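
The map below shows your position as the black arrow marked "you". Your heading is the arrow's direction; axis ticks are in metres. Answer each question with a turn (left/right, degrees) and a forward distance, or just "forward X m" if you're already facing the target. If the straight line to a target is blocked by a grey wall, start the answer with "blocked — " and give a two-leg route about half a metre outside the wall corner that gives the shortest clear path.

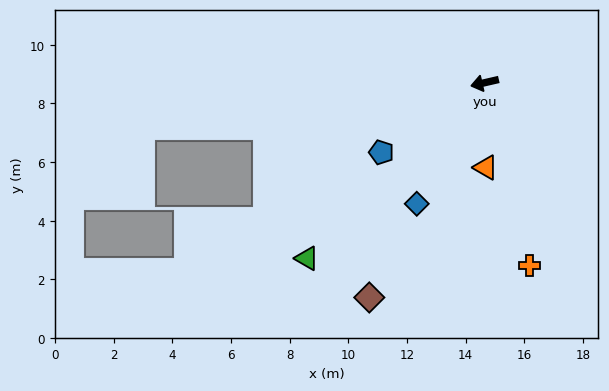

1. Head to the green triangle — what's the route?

turn left 32°, forward 8.5 m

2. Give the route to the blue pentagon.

turn left 21°, forward 4.2 m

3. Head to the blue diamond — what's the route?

turn left 48°, forward 4.7 m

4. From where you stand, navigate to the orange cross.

turn left 91°, forward 6.4 m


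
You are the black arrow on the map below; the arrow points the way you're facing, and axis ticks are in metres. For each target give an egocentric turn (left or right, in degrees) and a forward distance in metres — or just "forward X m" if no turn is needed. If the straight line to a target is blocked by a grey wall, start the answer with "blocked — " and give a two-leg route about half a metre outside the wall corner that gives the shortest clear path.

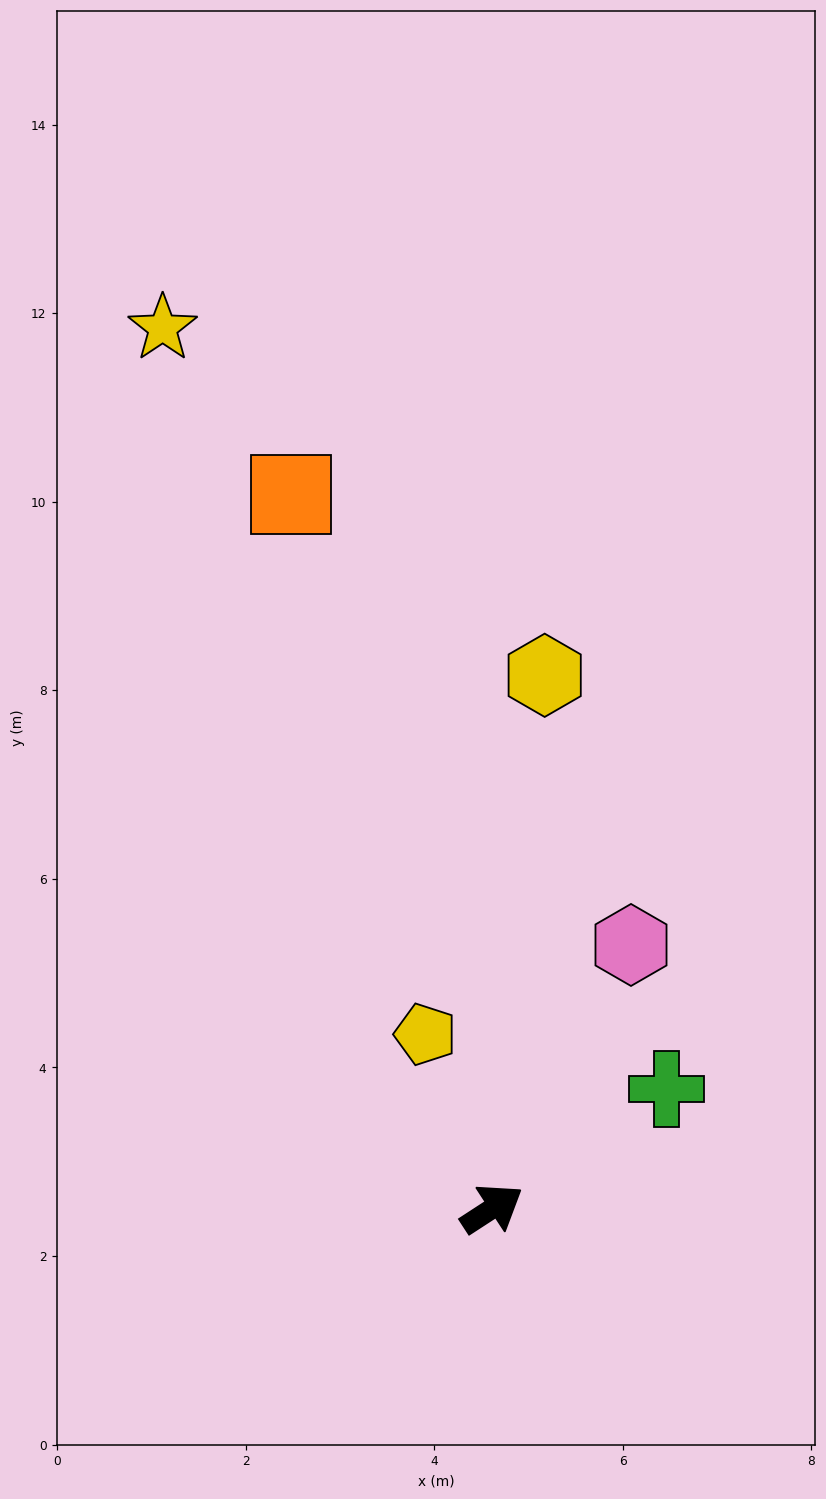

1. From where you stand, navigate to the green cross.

forward 2.2 m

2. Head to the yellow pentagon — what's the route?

turn left 78°, forward 2.0 m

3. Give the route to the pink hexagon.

turn left 29°, forward 3.2 m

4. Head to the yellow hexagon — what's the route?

turn left 51°, forward 5.7 m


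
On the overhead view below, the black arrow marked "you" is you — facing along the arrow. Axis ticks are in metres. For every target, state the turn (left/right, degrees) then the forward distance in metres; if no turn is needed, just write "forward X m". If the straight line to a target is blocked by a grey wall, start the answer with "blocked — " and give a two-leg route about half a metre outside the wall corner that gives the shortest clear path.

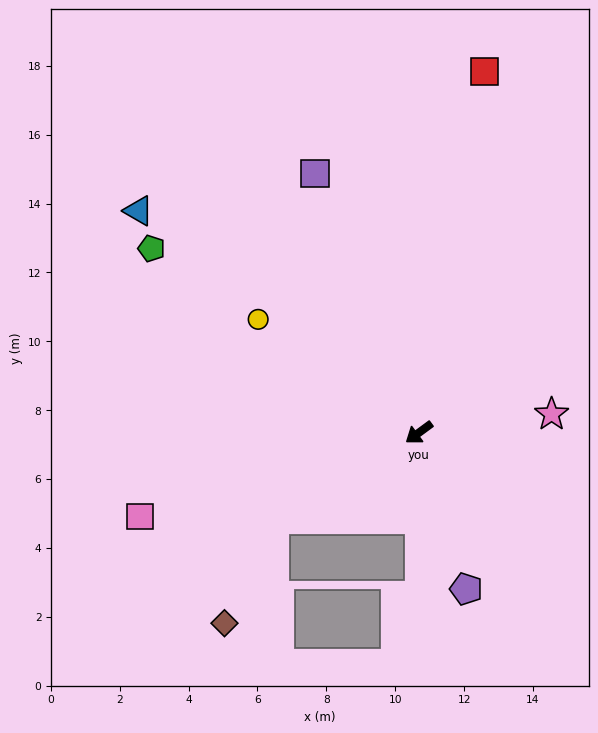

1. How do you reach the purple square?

turn right 105°, forward 8.1 m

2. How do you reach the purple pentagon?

turn left 70°, forward 4.7 m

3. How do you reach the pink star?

turn left 152°, forward 3.9 m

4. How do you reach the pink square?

turn right 20°, forward 8.5 m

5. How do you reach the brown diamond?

blocked — turn right 5°, forward 4.9 m, then turn left 33°, forward 3.3 m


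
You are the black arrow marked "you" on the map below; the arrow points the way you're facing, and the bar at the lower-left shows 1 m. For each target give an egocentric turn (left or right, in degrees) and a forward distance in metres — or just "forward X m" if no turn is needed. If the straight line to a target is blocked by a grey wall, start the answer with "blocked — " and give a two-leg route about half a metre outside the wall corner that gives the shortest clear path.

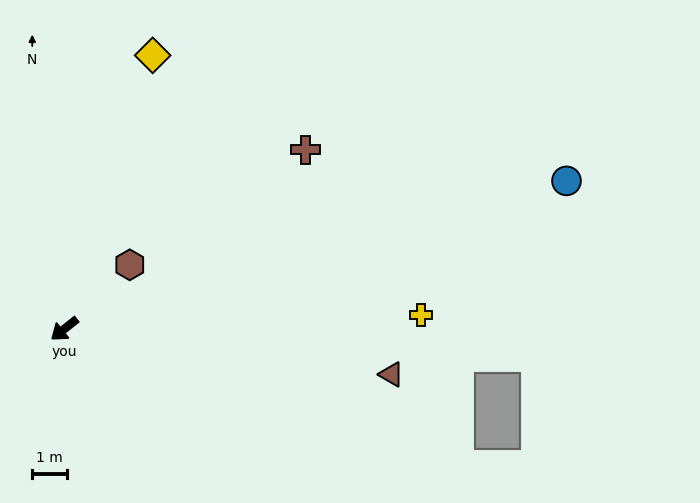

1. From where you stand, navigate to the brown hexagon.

turn right 174°, forward 2.6 m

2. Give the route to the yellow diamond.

turn right 146°, forward 8.2 m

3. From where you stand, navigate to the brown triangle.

turn left 133°, forward 9.4 m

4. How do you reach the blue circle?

turn left 158°, forward 14.9 m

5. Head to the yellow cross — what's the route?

turn left 144°, forward 10.1 m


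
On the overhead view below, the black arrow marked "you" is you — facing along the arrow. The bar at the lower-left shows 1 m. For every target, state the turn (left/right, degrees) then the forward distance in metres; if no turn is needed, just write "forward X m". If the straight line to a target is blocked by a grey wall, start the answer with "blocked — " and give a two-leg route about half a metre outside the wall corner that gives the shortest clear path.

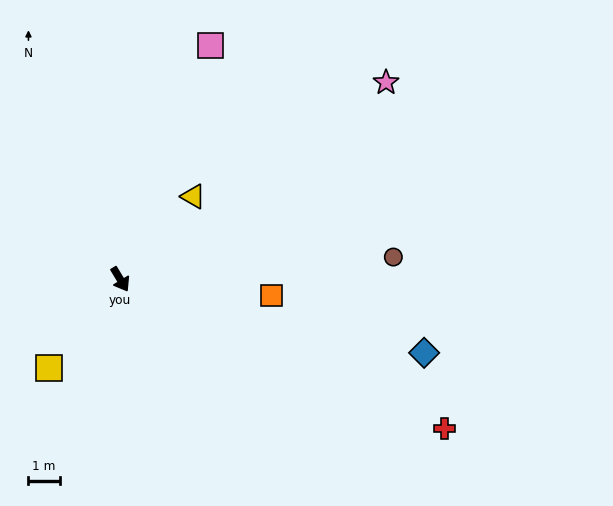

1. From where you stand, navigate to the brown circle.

turn left 64°, forward 8.8 m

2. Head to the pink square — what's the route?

turn left 128°, forward 8.0 m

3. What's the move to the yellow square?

turn right 70°, forward 3.6 m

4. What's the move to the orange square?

turn left 53°, forward 4.9 m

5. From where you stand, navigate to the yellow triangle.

turn left 108°, forward 3.5 m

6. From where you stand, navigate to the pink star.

turn left 95°, forward 10.6 m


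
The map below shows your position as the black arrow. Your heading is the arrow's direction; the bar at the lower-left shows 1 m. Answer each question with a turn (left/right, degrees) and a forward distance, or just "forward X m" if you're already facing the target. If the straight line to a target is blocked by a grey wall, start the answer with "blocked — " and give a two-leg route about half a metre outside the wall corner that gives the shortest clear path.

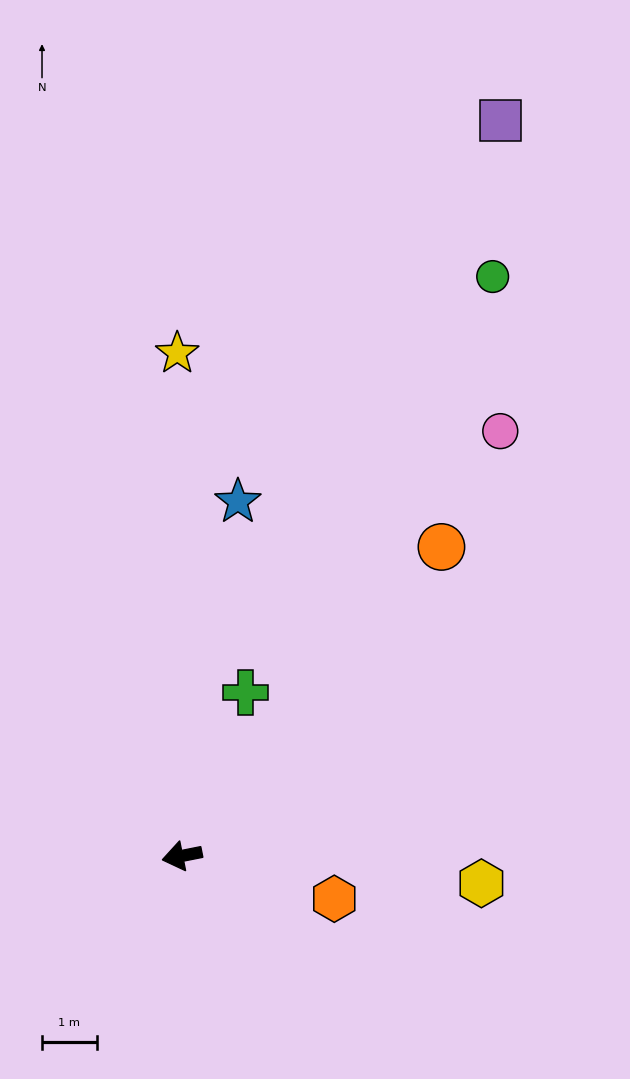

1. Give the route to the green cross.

turn right 122°, forward 3.2 m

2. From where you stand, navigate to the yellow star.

turn right 101°, forward 9.2 m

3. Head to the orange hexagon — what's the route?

turn left 153°, forward 2.9 m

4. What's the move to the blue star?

turn right 110°, forward 6.6 m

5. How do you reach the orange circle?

turn right 141°, forward 7.4 m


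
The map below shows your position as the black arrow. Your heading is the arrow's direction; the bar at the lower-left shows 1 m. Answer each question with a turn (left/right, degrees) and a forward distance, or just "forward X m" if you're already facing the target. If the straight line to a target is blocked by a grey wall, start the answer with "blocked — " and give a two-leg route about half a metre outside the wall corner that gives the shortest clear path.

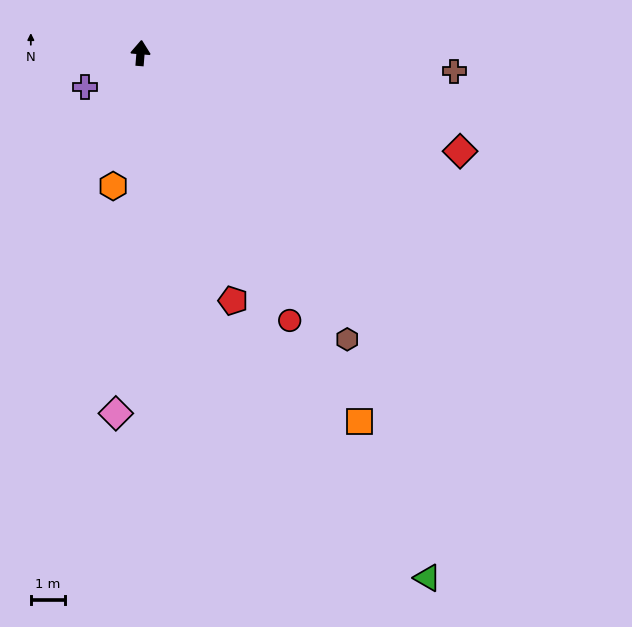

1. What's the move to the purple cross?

turn left 126°, forward 1.9 m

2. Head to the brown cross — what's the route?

turn right 89°, forward 9.3 m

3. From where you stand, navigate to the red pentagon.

turn right 155°, forward 7.8 m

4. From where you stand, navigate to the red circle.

turn right 146°, forward 9.0 m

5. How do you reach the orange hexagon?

turn left 173°, forward 4.0 m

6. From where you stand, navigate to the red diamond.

turn right 103°, forward 9.9 m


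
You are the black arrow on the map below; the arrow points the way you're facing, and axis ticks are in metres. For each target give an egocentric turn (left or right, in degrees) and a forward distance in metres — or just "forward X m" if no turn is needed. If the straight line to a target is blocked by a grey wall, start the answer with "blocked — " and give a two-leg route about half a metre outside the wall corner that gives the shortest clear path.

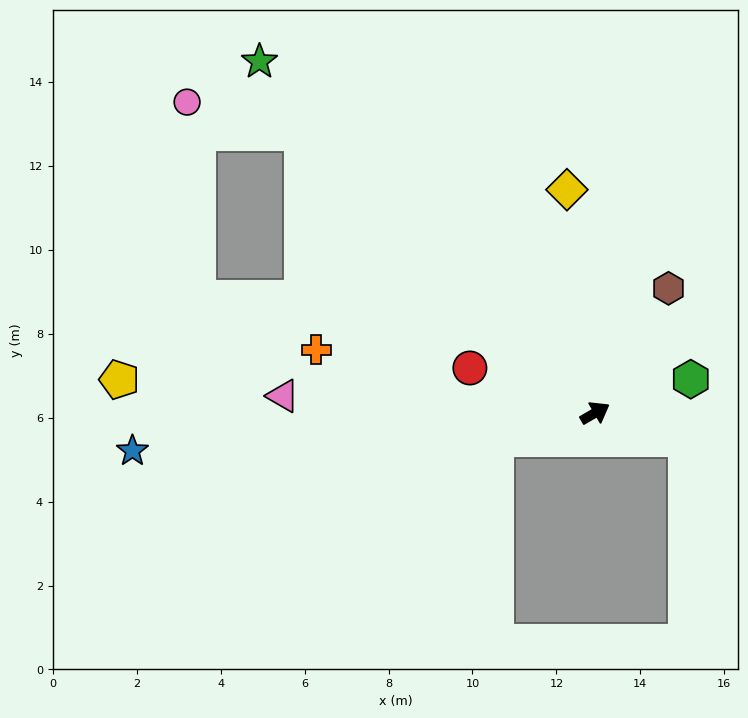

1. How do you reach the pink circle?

blocked — turn left 106°, forward 9.7 m, then turn left 29°, forward 2.8 m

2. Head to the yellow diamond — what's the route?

turn left 67°, forward 5.4 m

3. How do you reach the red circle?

turn left 130°, forward 3.2 m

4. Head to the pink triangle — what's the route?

turn left 147°, forward 7.4 m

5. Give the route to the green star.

turn left 104°, forward 11.6 m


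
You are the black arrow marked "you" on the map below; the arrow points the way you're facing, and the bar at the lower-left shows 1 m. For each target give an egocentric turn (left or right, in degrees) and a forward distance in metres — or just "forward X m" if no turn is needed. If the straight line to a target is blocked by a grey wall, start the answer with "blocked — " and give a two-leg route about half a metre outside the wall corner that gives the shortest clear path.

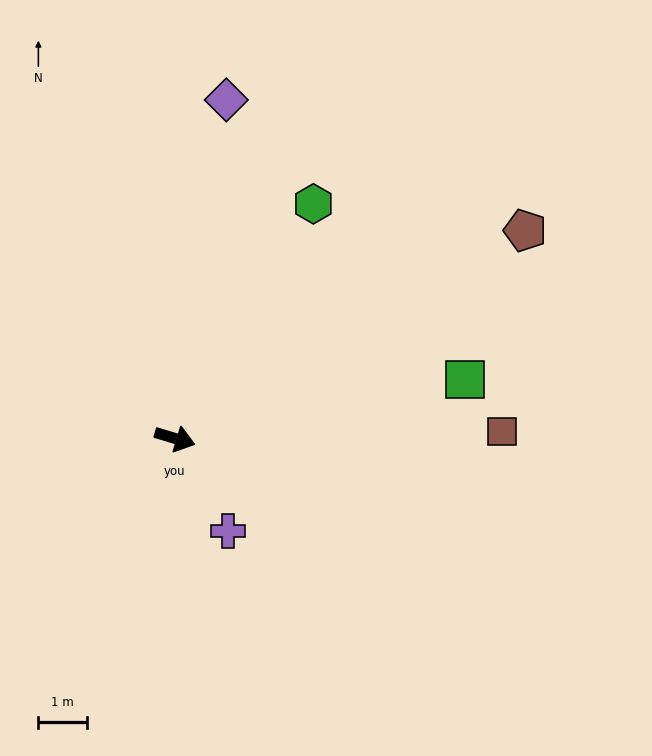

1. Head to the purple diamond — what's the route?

turn left 98°, forward 7.1 m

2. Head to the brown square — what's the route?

turn left 18°, forward 6.8 m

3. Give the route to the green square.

turn left 28°, forward 6.1 m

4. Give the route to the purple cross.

turn right 43°, forward 2.2 m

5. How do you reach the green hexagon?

turn left 76°, forward 5.6 m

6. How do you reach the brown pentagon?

turn left 48°, forward 8.4 m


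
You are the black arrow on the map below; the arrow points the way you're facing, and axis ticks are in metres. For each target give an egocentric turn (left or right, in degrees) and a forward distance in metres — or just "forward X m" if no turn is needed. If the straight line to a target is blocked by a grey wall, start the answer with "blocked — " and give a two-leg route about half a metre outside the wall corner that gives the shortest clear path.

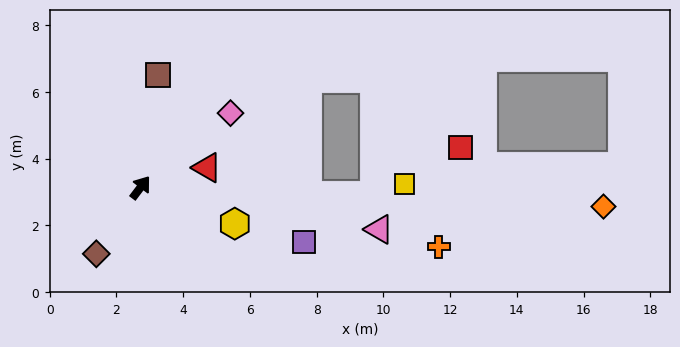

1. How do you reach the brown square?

turn left 28°, forward 3.4 m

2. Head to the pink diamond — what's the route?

turn right 13°, forward 3.5 m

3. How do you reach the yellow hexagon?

turn right 74°, forward 3.0 m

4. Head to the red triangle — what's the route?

turn right 36°, forward 2.1 m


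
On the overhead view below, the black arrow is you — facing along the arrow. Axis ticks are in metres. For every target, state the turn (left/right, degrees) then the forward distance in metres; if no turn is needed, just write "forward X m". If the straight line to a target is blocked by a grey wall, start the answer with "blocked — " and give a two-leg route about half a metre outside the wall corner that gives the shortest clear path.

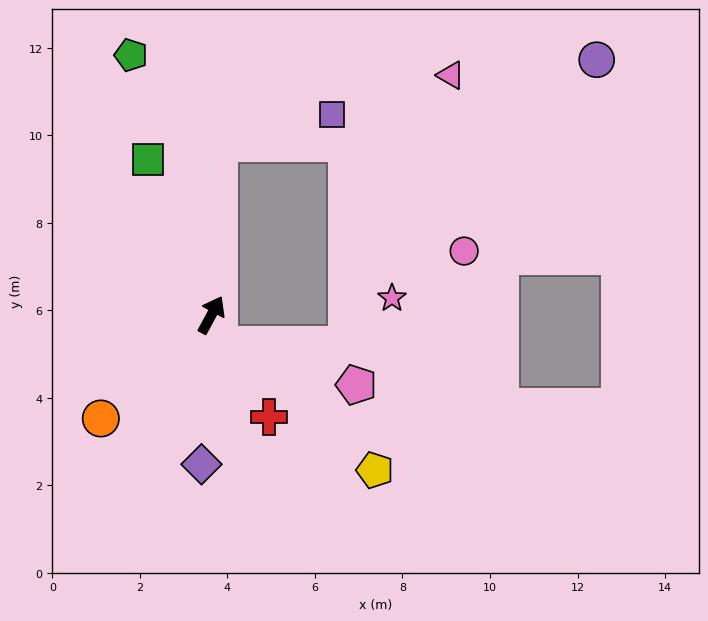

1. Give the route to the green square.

turn left 51°, forward 3.8 m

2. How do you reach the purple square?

blocked — turn left 26°, forward 3.9 m, then turn right 73°, forward 2.7 m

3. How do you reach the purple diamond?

turn right 155°, forward 3.4 m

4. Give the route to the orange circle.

turn left 162°, forward 3.5 m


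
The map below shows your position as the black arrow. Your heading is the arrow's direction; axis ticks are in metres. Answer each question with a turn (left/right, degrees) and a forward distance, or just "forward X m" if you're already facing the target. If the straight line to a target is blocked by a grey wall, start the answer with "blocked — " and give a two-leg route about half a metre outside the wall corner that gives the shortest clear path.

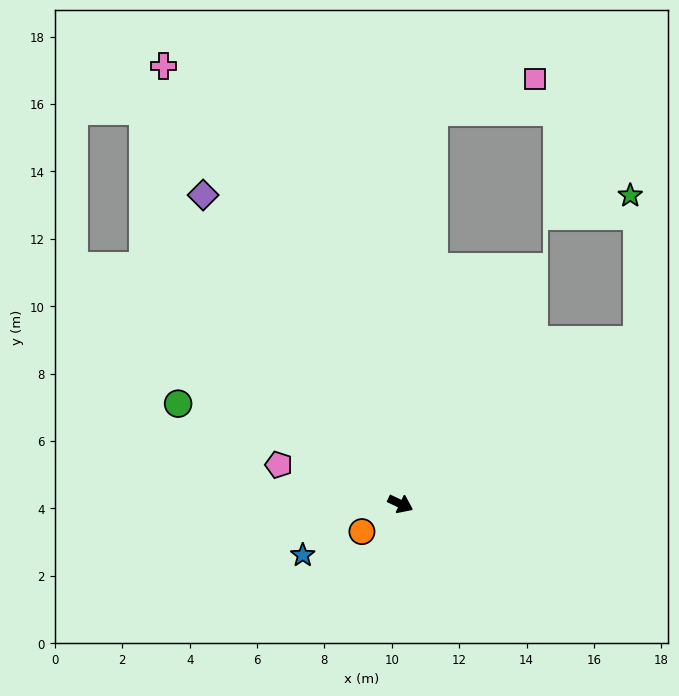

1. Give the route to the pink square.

blocked — turn left 110°, forward 11.7 m, then turn right 67°, forward 3.2 m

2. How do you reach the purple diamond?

turn left 148°, forward 10.9 m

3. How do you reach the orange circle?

turn right 119°, forward 1.4 m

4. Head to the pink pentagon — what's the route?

turn right 173°, forward 3.8 m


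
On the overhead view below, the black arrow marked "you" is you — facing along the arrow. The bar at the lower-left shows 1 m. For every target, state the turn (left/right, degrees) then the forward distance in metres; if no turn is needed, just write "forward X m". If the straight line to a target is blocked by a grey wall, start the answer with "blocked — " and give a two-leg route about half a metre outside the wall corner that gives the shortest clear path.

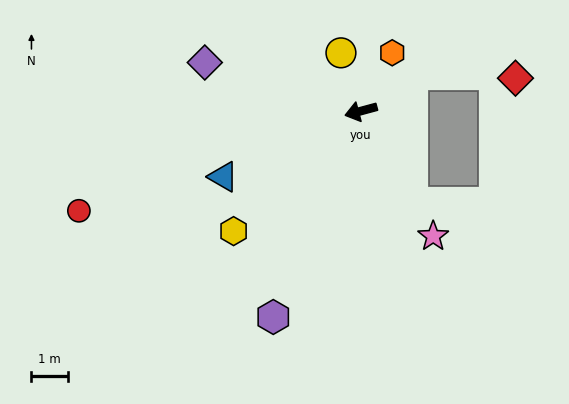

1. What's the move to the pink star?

turn left 105°, forward 3.9 m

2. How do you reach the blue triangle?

turn left 10°, forward 4.2 m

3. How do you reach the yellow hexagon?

turn left 28°, forward 4.8 m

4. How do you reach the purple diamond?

turn right 32°, forward 4.5 m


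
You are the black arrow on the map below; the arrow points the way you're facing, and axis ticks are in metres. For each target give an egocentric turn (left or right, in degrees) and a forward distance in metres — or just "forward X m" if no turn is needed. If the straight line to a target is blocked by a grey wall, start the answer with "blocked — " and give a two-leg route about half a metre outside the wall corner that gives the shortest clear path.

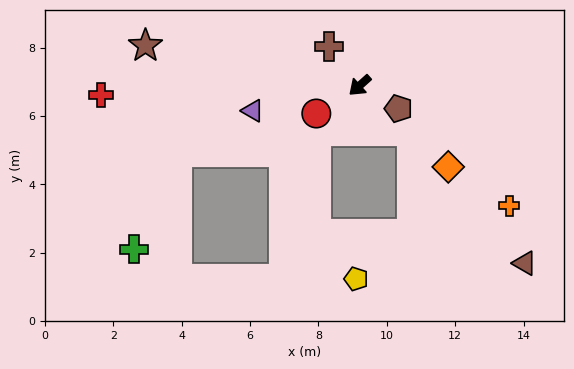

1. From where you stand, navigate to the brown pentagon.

turn left 107°, forward 1.3 m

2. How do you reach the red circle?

turn right 9°, forward 1.5 m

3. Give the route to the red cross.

turn right 40°, forward 7.6 m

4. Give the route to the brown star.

turn right 53°, forward 6.4 m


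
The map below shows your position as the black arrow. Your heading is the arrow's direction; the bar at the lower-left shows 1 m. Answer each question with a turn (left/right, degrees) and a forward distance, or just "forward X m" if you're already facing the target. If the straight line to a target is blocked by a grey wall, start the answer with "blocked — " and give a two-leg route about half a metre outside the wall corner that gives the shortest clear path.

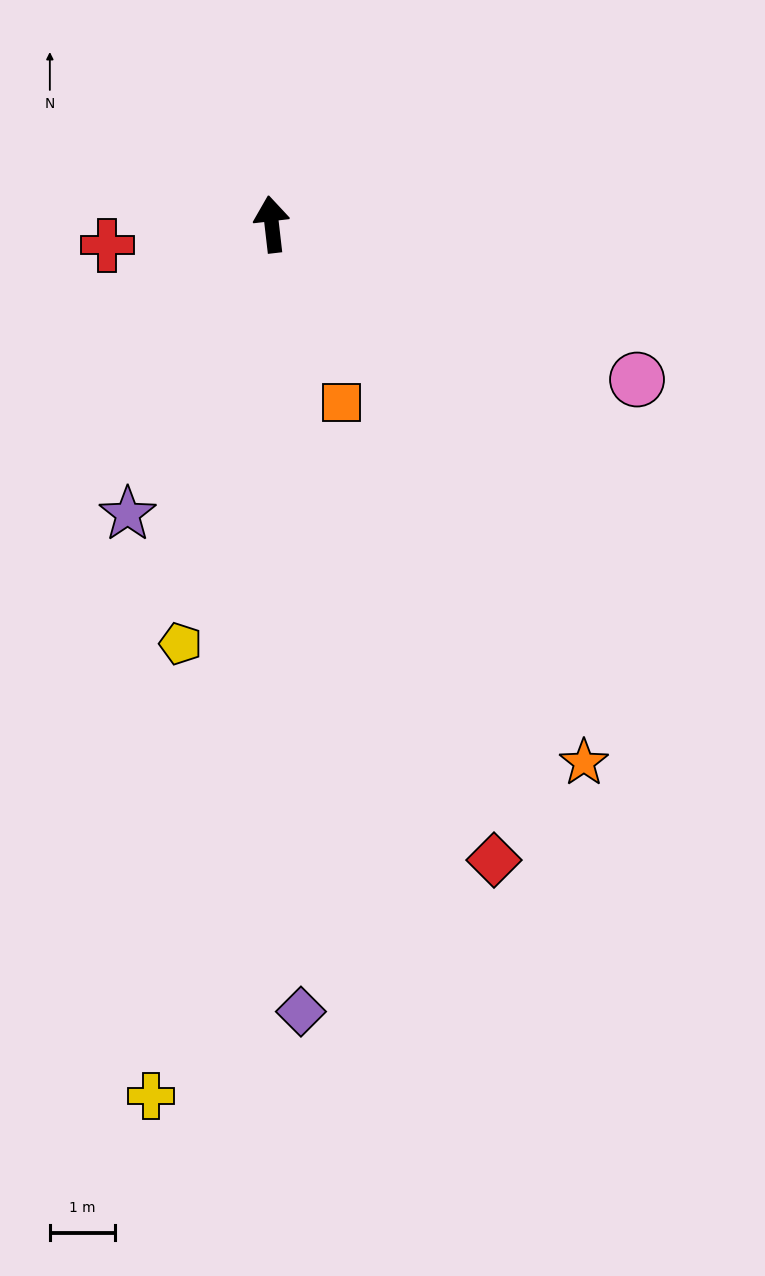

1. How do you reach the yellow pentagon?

turn left 161°, forward 6.6 m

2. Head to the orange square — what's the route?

turn right 165°, forward 3.0 m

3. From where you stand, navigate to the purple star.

turn left 147°, forward 5.0 m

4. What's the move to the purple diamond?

turn left 176°, forward 12.2 m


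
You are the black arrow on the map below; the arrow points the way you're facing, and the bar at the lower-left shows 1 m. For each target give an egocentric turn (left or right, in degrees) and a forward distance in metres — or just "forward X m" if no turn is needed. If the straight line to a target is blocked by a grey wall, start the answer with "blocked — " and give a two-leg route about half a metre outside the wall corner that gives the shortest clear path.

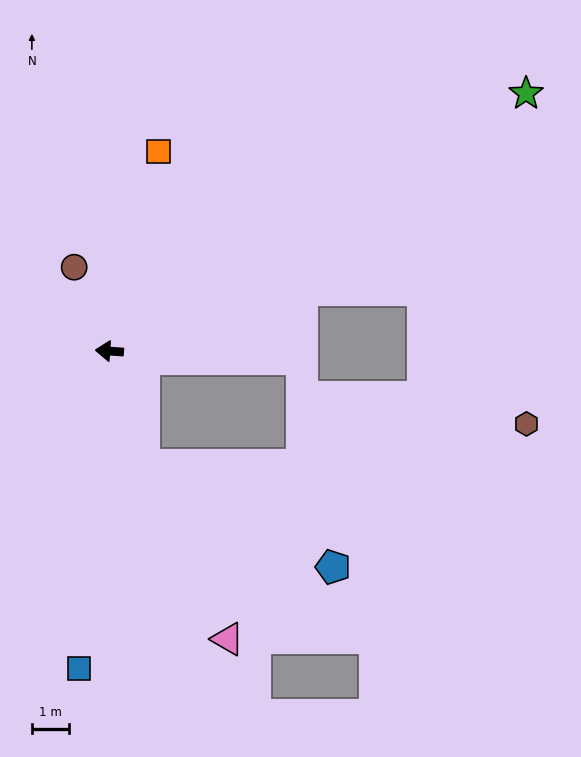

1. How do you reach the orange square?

turn right 100°, forward 5.5 m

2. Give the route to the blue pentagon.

blocked — turn left 111°, forward 3.2 m, then turn left 44°, forward 5.8 m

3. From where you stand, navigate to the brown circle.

turn right 63°, forward 2.4 m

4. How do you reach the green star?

turn right 144°, forward 13.2 m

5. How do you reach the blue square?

turn left 89°, forward 8.6 m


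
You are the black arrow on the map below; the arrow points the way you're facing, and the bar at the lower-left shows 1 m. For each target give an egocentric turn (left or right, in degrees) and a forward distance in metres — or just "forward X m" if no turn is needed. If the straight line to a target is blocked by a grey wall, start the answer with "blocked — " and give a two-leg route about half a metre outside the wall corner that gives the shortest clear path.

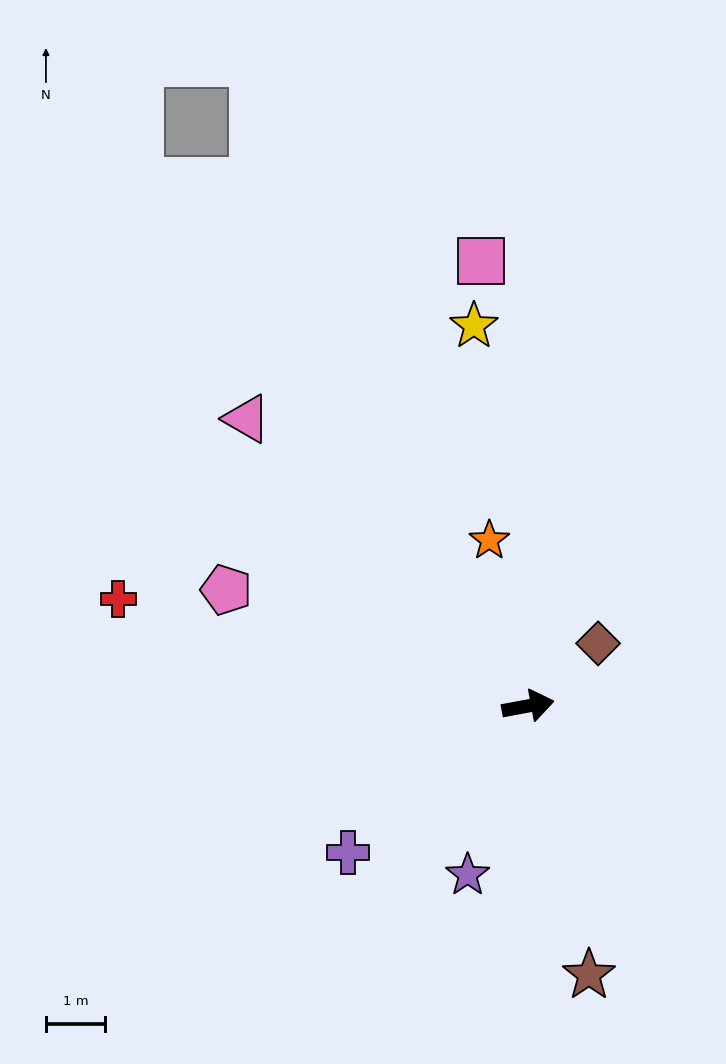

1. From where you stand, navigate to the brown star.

turn right 88°, forward 4.7 m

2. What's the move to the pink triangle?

turn left 124°, forward 6.8 m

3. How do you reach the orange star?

turn left 93°, forward 2.9 m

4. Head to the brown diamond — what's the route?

turn left 31°, forward 1.6 m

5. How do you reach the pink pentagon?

turn left 148°, forward 5.5 m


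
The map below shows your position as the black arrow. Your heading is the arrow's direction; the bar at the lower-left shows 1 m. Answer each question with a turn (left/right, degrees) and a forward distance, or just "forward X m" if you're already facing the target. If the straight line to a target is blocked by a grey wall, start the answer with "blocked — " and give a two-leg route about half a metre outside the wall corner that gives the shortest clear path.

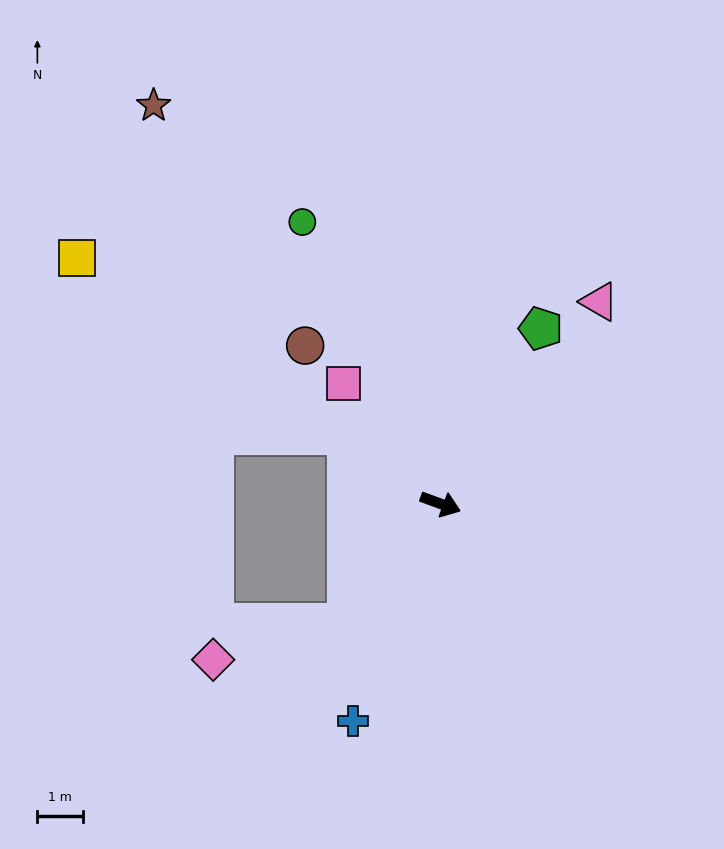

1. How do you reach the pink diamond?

blocked — turn right 108°, forward 3.3 m, then turn right 36°, forward 3.0 m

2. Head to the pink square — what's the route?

turn left 149°, forward 3.4 m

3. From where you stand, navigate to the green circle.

turn left 136°, forward 6.8 m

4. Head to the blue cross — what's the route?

turn right 92°, forward 5.1 m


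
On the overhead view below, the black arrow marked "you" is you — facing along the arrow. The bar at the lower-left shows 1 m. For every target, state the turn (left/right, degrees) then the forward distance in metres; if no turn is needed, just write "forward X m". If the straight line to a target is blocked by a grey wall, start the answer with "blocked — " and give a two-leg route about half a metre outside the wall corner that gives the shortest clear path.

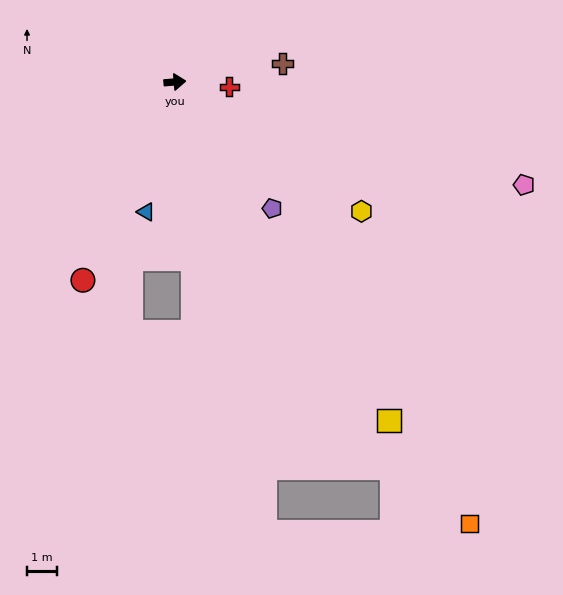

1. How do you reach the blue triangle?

turn right 107°, forward 4.4 m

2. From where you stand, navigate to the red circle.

turn right 120°, forward 7.3 m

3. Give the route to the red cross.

turn right 10°, forward 1.8 m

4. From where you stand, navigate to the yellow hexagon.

turn right 39°, forward 7.5 m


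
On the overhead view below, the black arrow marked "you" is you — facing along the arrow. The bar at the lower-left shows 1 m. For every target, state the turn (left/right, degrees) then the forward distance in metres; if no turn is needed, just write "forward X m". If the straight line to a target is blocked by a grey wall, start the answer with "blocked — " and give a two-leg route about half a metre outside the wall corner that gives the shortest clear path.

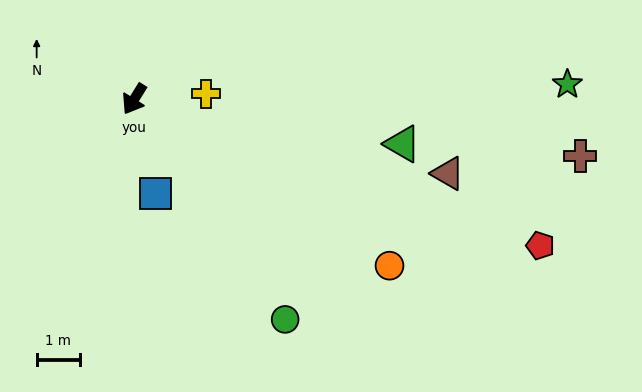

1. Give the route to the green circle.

turn left 66°, forward 6.2 m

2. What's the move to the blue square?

turn left 44°, forward 2.3 m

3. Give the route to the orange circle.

turn left 89°, forward 7.1 m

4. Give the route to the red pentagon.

turn left 102°, forward 10.0 m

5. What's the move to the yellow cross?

turn left 126°, forward 1.7 m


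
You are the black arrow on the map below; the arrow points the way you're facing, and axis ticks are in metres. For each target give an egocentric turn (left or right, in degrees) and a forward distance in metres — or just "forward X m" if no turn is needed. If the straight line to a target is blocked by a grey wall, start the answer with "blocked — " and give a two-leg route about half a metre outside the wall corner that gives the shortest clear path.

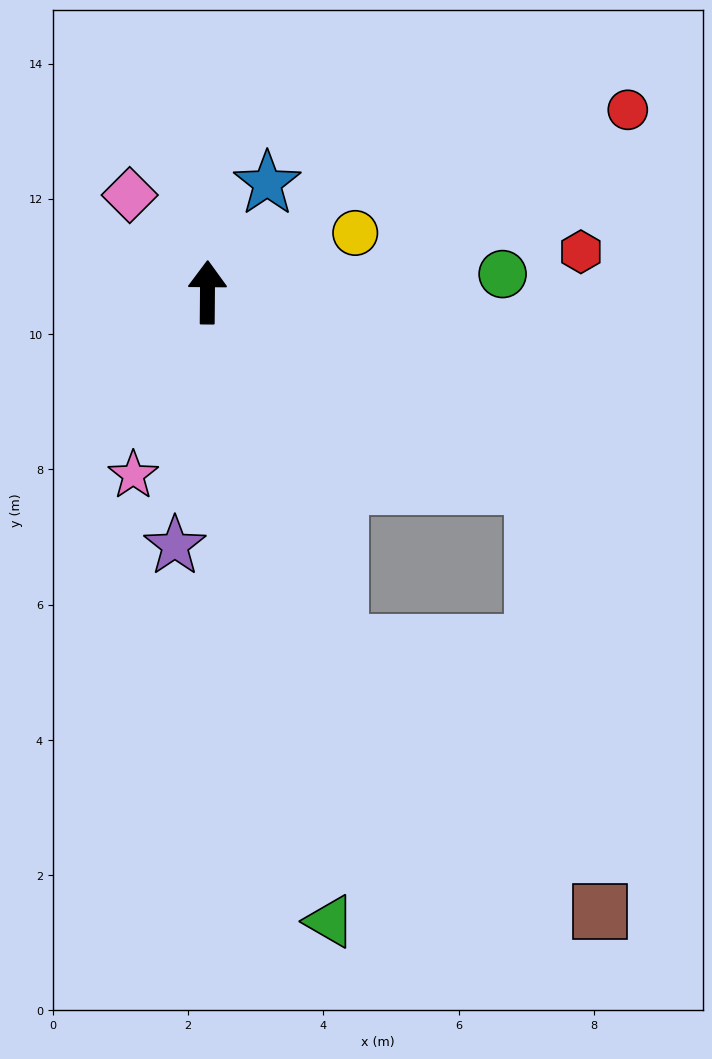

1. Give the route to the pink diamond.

turn left 39°, forward 1.8 m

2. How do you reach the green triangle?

turn right 169°, forward 9.5 m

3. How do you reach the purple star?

turn left 173°, forward 3.8 m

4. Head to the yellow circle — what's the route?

turn right 68°, forward 2.4 m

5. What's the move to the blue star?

turn right 28°, forward 1.8 m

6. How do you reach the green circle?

turn right 86°, forward 4.4 m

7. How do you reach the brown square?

blocked — turn right 159°, forward 5.5 m, then turn left 24°, forward 5.5 m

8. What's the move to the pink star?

turn left 158°, forward 2.9 m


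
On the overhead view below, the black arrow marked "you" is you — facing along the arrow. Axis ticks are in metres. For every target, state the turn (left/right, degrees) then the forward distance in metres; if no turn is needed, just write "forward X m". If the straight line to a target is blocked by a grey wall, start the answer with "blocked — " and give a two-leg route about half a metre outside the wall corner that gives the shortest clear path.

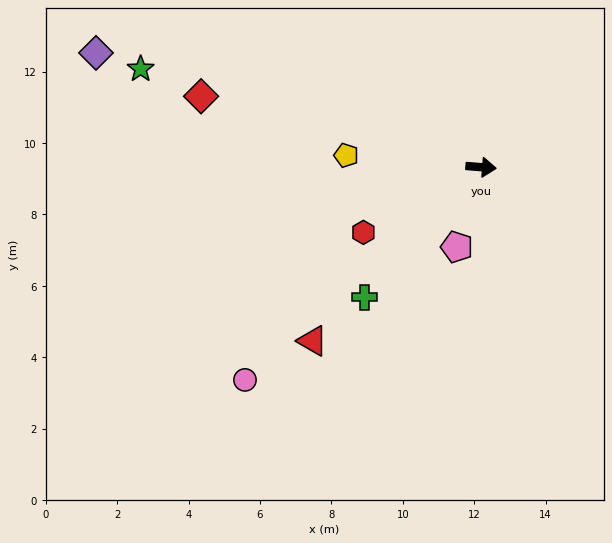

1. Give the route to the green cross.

turn right 127°, forward 4.9 m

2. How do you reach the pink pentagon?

turn right 102°, forward 2.3 m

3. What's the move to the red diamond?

turn left 170°, forward 8.1 m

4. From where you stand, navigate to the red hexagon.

turn right 146°, forward 3.8 m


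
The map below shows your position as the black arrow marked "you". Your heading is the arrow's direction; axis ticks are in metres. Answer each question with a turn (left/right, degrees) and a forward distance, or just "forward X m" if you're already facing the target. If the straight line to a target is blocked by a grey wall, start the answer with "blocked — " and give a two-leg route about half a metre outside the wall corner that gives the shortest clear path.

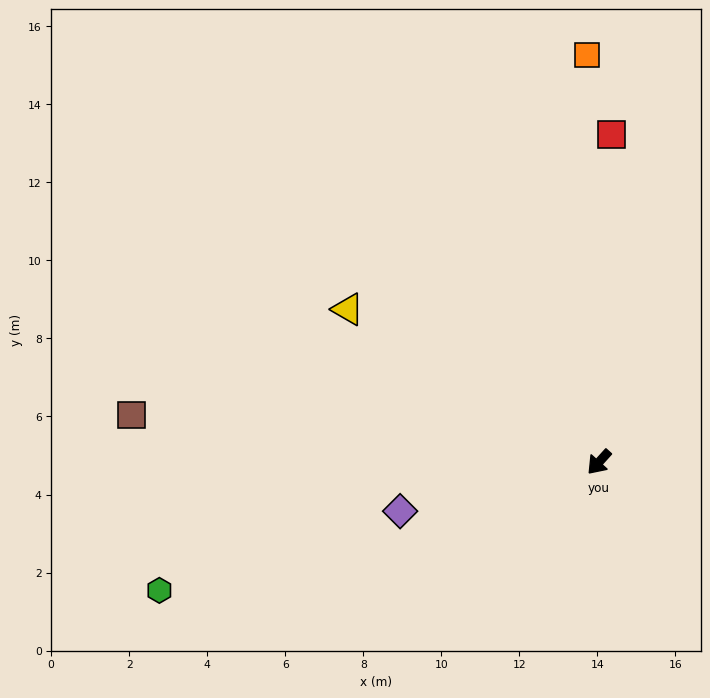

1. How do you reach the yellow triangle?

turn right 79°, forward 7.5 m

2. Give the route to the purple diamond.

turn right 34°, forward 5.2 m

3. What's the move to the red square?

turn right 140°, forward 8.4 m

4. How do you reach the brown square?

turn right 54°, forward 12.0 m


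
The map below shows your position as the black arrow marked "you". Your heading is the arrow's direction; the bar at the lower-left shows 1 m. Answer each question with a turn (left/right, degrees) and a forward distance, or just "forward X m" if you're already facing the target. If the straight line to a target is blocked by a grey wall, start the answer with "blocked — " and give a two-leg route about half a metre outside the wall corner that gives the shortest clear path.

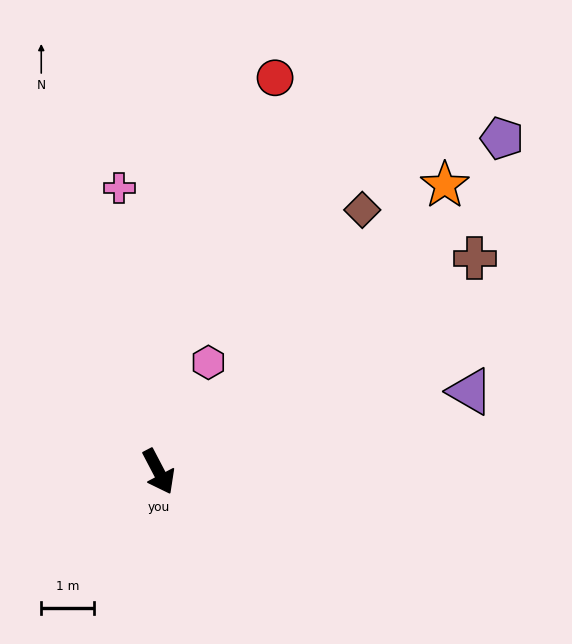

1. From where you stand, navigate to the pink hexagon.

turn left 128°, forward 2.3 m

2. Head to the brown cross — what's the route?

turn left 96°, forward 7.3 m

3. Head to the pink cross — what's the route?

turn left 160°, forward 5.4 m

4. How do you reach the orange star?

turn left 107°, forward 7.7 m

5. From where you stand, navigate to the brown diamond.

turn left 114°, forward 6.3 m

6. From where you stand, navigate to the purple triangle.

turn left 77°, forward 6.1 m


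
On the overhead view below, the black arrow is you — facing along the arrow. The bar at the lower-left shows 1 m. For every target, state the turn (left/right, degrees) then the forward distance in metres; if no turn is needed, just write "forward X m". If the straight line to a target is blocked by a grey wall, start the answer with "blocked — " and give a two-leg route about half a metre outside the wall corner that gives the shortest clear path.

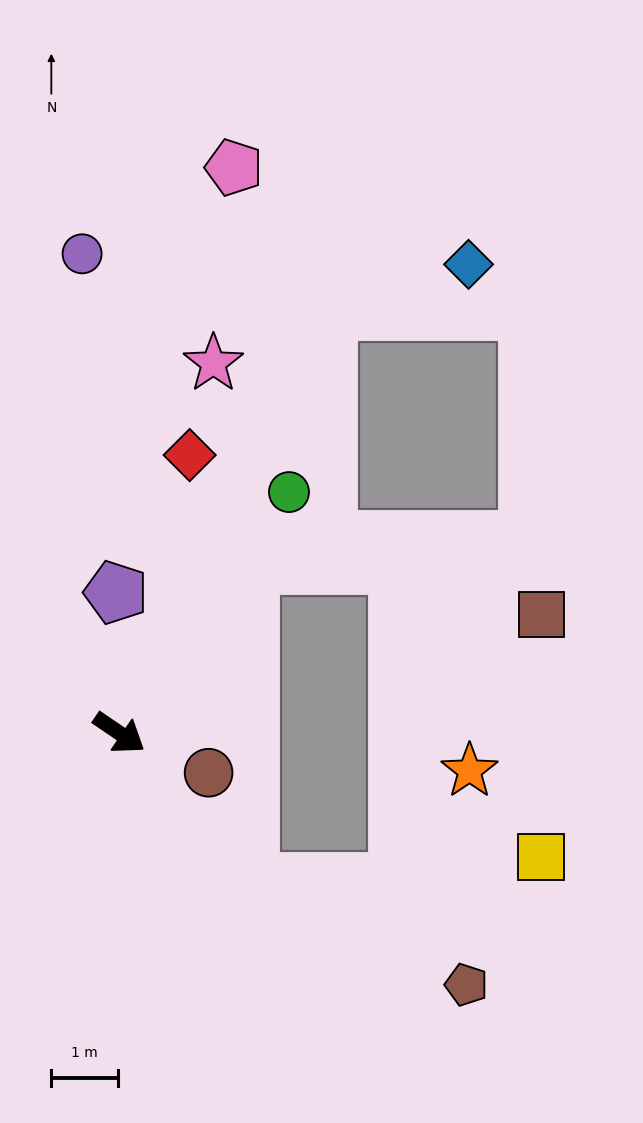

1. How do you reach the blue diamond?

blocked — turn left 98°, forward 7.0 m, then turn right 45°, forward 2.2 m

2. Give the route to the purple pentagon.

turn left 126°, forward 2.1 m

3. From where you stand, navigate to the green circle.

turn left 89°, forward 4.4 m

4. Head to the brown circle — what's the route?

turn left 10°, forward 1.5 m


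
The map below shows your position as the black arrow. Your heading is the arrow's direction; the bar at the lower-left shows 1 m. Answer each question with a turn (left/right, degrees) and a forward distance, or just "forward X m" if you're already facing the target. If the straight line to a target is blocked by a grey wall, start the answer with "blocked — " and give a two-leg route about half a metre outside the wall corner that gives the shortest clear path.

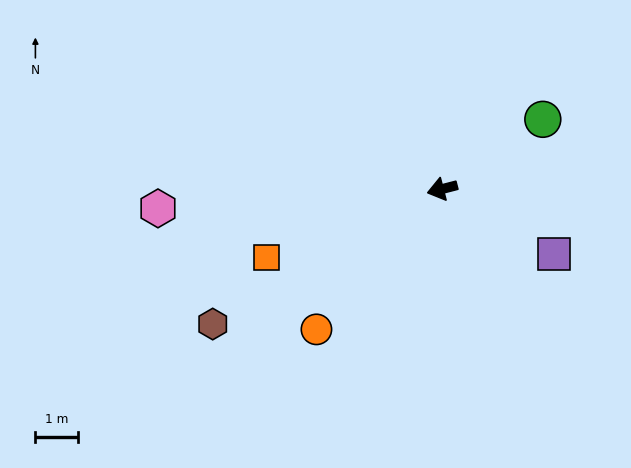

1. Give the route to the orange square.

turn left 7°, forward 4.4 m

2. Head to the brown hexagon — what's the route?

turn left 16°, forward 6.2 m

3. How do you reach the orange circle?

turn left 34°, forward 4.4 m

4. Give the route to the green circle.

turn right 160°, forward 2.9 m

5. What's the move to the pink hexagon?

turn right 11°, forward 6.7 m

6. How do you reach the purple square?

turn left 135°, forward 3.0 m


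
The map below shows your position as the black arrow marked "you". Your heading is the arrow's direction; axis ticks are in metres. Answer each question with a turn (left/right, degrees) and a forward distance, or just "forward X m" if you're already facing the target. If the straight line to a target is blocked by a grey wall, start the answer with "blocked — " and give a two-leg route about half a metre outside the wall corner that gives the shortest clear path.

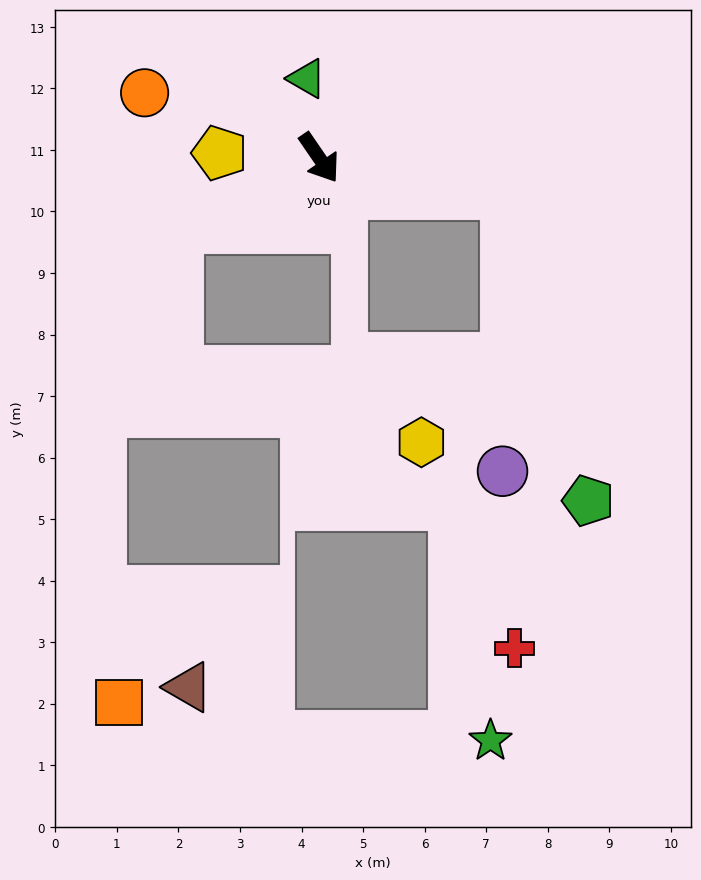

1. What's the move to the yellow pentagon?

turn right 127°, forward 1.6 m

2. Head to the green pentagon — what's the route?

blocked — turn left 45°, forward 3.1 m, then turn right 65°, forward 5.2 m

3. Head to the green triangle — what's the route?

turn left 154°, forward 1.3 m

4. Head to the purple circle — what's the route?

blocked — turn left 45°, forward 3.1 m, then turn right 80°, forward 4.5 m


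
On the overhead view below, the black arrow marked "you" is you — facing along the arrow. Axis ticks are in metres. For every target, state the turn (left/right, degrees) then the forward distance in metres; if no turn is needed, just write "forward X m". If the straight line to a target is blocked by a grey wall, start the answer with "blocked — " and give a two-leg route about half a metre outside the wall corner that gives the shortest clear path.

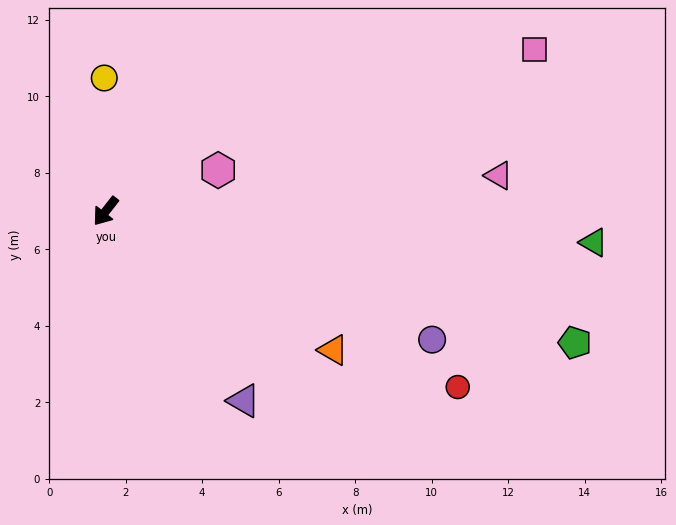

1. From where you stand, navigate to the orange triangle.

turn left 97°, forward 7.0 m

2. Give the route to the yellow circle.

turn right 141°, forward 3.5 m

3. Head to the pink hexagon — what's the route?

turn left 148°, forward 3.1 m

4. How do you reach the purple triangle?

turn left 74°, forward 6.1 m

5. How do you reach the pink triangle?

turn left 133°, forward 10.3 m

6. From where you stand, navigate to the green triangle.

turn left 124°, forward 12.8 m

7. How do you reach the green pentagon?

turn left 112°, forward 12.7 m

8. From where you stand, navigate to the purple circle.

turn left 107°, forward 9.2 m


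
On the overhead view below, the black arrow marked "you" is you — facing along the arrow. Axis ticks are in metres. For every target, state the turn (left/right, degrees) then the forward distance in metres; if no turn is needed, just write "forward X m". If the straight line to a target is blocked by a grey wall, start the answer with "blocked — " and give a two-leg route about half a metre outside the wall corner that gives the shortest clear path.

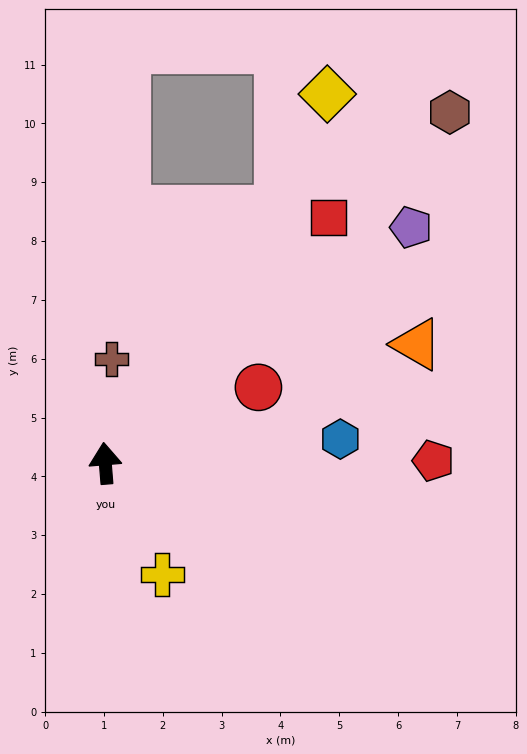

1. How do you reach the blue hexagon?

turn right 89°, forward 4.0 m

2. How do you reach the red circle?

turn right 68°, forward 2.9 m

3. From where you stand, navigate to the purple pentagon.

turn right 57°, forward 6.6 m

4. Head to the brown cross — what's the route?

turn right 8°, forward 1.8 m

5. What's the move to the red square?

turn right 47°, forward 5.6 m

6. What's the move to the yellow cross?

turn right 158°, forward 2.1 m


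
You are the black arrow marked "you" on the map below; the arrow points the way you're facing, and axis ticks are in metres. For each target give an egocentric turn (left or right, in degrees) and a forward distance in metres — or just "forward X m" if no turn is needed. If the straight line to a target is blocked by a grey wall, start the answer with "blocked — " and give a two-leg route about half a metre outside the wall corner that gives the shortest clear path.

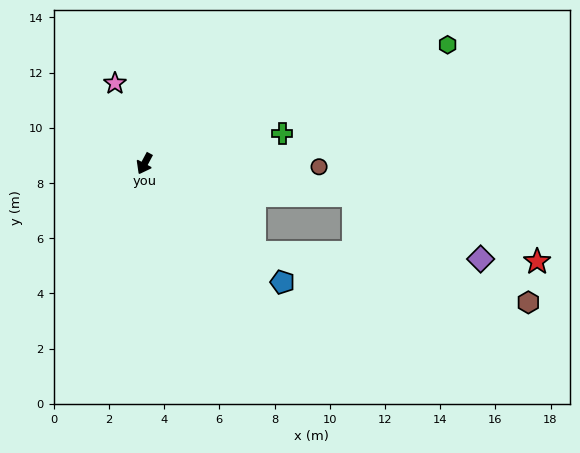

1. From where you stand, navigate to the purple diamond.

blocked — turn left 109°, forward 7.7 m, then turn right 17°, forward 5.1 m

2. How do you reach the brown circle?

turn left 117°, forward 6.3 m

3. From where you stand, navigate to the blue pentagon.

turn left 78°, forward 6.6 m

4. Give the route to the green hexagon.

turn left 140°, forward 11.8 m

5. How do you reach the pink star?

turn right 132°, forward 3.1 m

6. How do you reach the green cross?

turn left 131°, forward 5.1 m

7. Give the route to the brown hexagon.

blocked — turn left 79°, forward 5.1 m, then turn left 29°, forward 10.1 m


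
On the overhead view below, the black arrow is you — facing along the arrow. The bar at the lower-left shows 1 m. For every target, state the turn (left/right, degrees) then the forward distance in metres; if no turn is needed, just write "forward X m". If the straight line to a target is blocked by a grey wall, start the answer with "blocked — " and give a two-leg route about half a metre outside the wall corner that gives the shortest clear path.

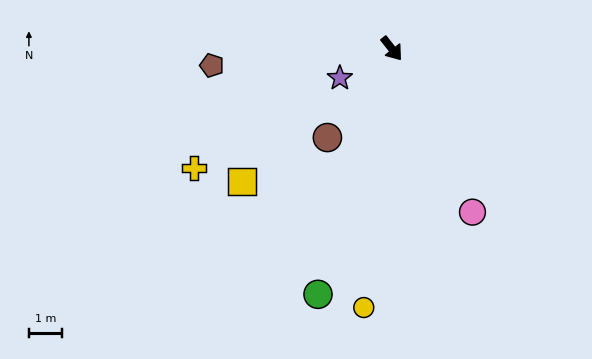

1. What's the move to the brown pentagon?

turn right 123°, forward 5.4 m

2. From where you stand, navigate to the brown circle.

turn right 74°, forward 3.3 m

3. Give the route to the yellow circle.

turn right 44°, forward 7.8 m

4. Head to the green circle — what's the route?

turn right 55°, forward 7.7 m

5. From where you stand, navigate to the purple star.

turn right 99°, forward 1.8 m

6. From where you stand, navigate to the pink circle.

turn right 12°, forward 5.5 m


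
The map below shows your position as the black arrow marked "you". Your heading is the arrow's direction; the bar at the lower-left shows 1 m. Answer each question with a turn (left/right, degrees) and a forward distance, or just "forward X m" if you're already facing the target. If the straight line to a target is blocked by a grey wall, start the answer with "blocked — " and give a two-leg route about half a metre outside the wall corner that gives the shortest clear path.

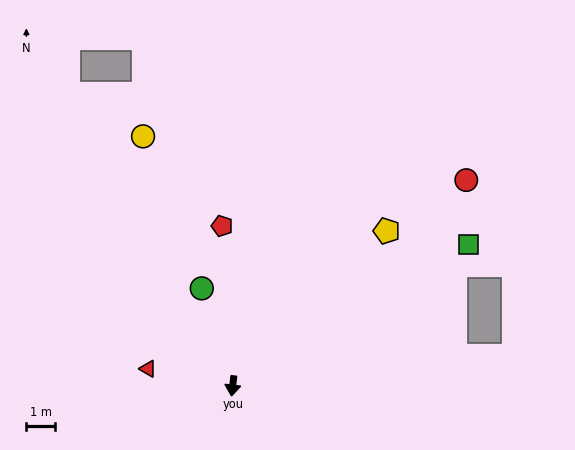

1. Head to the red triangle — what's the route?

turn right 95°, forward 3.0 m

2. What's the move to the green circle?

turn right 156°, forward 3.6 m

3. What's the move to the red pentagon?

turn right 170°, forward 5.6 m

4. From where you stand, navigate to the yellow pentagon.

turn left 142°, forward 7.7 m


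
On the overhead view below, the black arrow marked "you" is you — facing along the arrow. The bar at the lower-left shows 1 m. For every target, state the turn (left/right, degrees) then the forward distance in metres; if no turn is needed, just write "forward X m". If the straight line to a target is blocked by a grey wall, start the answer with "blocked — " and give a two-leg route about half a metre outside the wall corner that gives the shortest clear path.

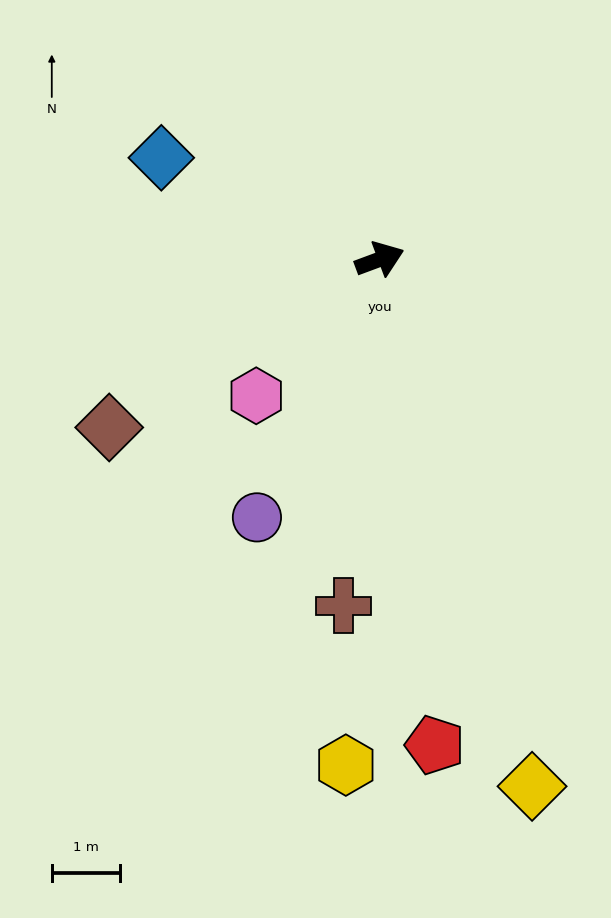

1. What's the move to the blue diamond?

turn left 135°, forward 3.5 m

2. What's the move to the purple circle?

turn right 136°, forward 4.2 m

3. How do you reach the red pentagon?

turn right 104°, forward 7.1 m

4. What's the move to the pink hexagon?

turn right 153°, forward 2.7 m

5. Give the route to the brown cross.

turn right 116°, forward 5.1 m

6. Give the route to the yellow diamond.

turn right 94°, forward 8.0 m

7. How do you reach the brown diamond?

turn right 169°, forward 4.7 m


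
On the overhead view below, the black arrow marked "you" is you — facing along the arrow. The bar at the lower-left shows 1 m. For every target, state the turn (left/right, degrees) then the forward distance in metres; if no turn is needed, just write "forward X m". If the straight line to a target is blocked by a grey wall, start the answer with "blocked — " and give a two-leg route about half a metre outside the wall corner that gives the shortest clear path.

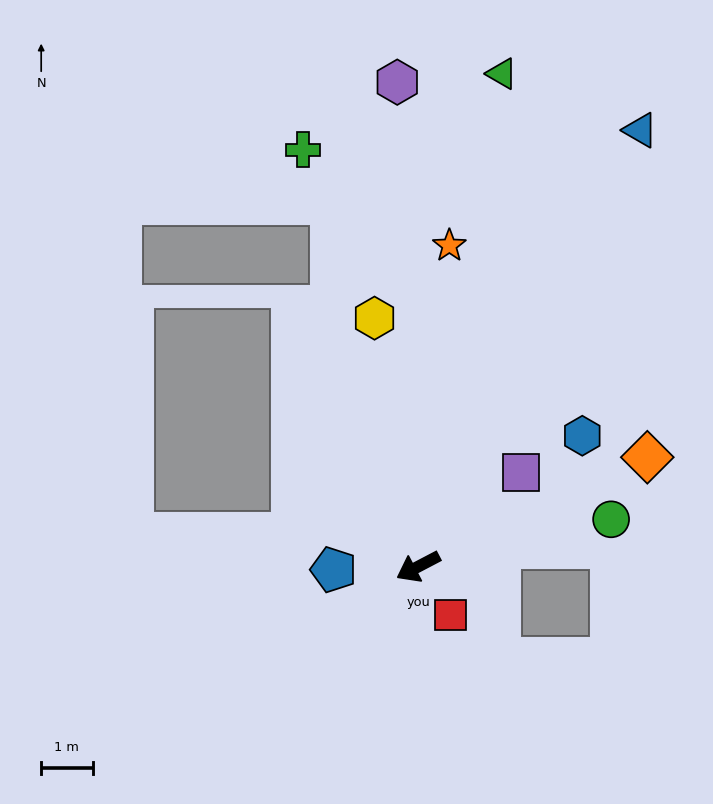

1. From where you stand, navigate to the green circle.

turn left 166°, forward 3.9 m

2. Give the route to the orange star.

turn right 123°, forward 6.3 m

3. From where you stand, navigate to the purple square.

turn right 165°, forward 2.7 m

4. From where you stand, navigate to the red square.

turn left 96°, forward 1.1 m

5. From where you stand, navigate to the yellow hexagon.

turn right 108°, forward 4.9 m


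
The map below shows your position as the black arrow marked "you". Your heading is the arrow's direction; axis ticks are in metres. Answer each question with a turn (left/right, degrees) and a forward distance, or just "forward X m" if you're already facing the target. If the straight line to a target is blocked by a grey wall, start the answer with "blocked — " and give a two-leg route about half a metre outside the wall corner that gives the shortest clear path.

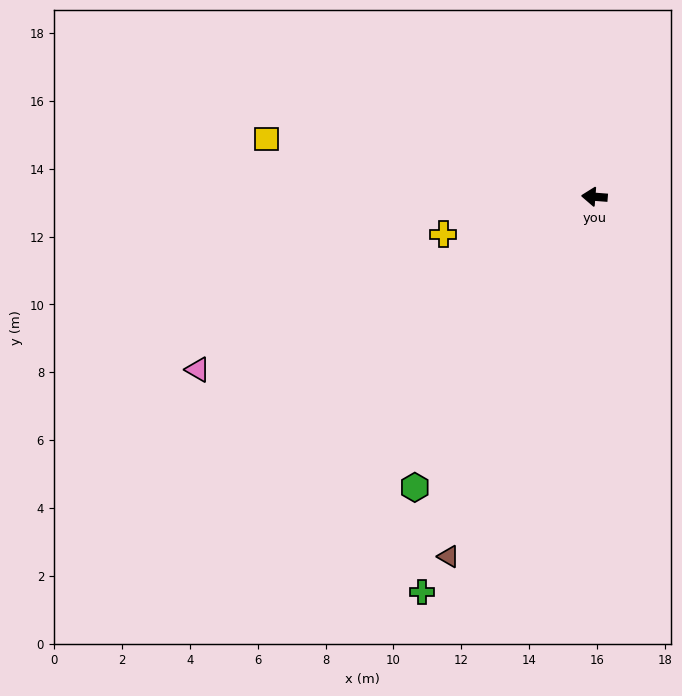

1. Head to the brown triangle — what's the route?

turn left 72°, forward 11.4 m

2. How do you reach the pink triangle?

turn left 28°, forward 12.8 m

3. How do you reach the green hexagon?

turn left 63°, forward 10.1 m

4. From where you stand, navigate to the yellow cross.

turn left 18°, forward 4.6 m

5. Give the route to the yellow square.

turn right 6°, forward 9.8 m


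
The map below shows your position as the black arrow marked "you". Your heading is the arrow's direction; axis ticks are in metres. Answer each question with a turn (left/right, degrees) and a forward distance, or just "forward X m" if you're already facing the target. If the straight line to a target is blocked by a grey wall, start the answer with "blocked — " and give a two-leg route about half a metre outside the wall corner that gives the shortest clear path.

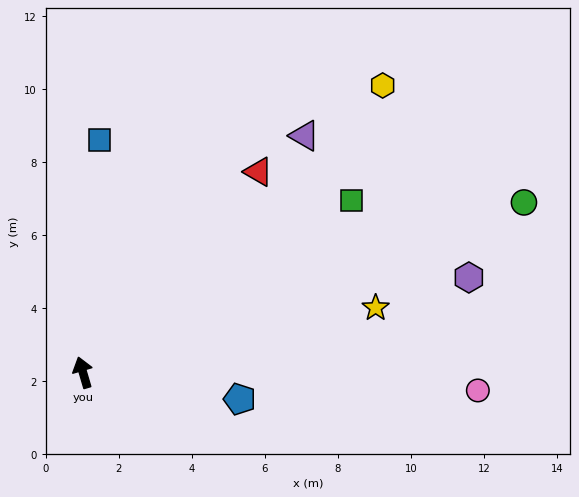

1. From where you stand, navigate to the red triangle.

turn right 58°, forward 7.3 m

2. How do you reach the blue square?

turn right 20°, forward 6.4 m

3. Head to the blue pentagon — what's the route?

turn right 116°, forward 4.4 m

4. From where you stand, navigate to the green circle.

turn right 85°, forward 13.0 m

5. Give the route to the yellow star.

turn right 94°, forward 8.2 m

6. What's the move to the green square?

turn right 74°, forward 8.7 m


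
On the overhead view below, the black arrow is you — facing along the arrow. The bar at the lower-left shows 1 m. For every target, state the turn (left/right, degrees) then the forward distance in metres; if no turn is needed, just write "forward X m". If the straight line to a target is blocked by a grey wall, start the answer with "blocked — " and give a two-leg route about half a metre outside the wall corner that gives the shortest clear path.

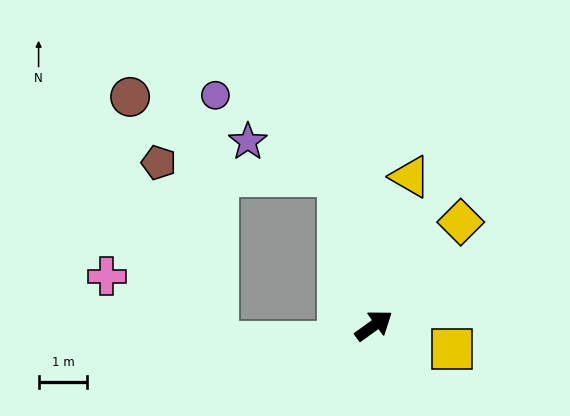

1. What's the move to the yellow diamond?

turn left 14°, forward 2.8 m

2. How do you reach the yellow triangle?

turn left 40°, forward 3.1 m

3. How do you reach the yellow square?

turn right 52°, forward 1.7 m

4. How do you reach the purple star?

blocked — turn left 68°, forward 3.2 m, then turn left 55°, forward 2.0 m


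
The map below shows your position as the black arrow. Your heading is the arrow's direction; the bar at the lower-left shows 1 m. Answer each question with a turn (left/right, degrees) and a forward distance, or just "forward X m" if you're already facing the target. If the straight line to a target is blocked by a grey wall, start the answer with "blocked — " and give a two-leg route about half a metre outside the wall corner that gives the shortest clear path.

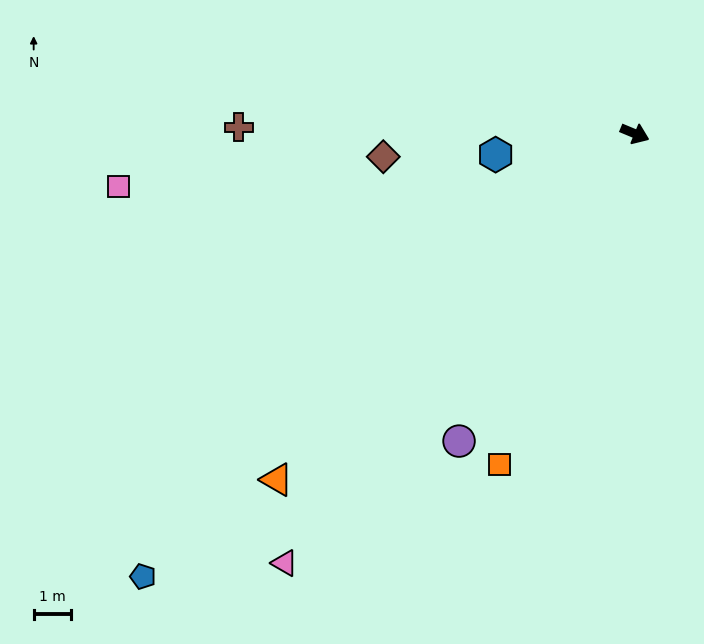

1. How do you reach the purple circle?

turn right 97°, forward 9.4 m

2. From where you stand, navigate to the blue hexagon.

turn right 149°, forward 3.7 m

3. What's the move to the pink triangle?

turn right 107°, forward 14.8 m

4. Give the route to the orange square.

turn right 90°, forward 9.5 m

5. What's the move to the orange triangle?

turn right 113°, forward 13.3 m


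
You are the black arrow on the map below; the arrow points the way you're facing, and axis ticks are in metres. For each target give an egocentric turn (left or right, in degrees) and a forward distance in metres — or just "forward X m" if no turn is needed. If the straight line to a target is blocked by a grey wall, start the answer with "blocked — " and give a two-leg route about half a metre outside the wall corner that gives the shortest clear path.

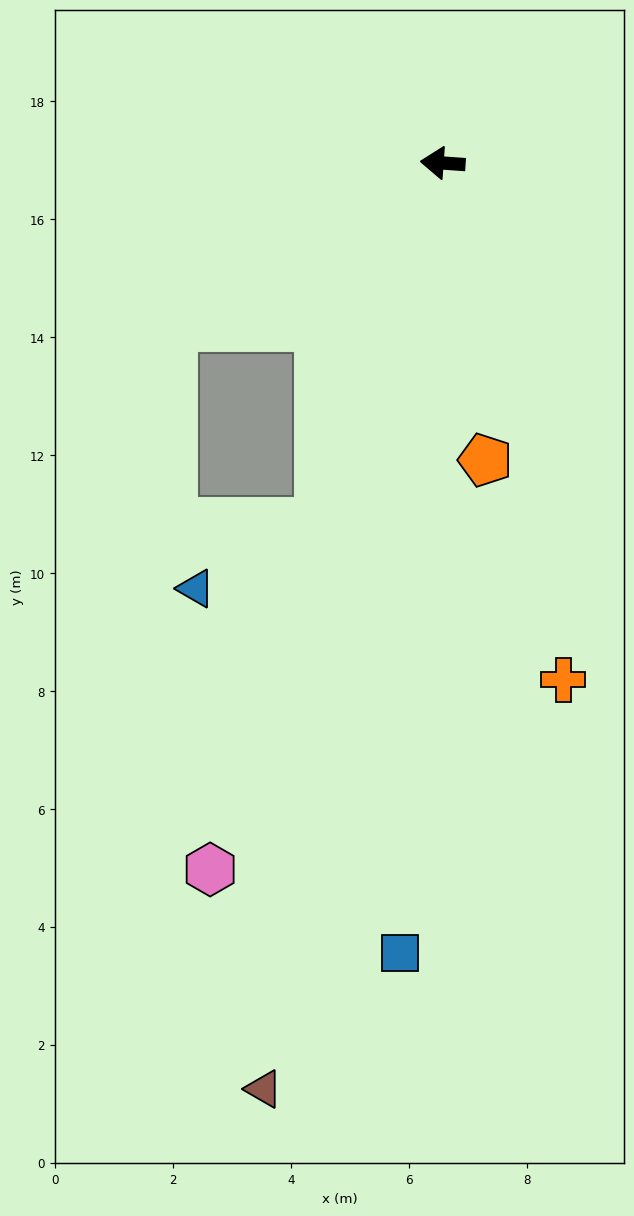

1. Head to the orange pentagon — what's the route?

turn left 102°, forward 5.1 m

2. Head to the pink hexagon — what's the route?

turn left 76°, forward 12.6 m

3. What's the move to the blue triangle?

blocked — turn left 75°, forward 6.4 m, then turn right 43°, forward 2.4 m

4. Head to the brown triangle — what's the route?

turn left 83°, forward 16.0 m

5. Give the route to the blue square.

turn left 91°, forward 13.4 m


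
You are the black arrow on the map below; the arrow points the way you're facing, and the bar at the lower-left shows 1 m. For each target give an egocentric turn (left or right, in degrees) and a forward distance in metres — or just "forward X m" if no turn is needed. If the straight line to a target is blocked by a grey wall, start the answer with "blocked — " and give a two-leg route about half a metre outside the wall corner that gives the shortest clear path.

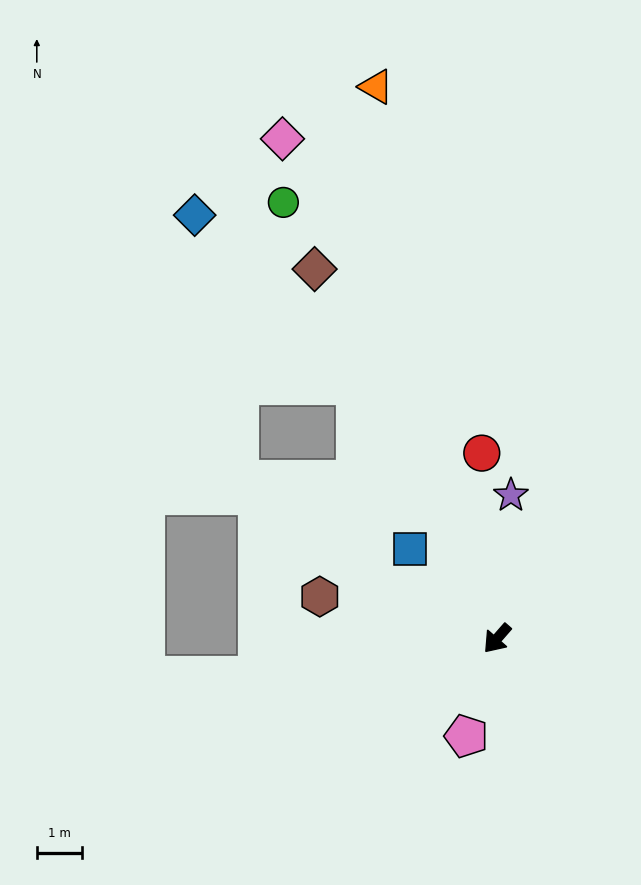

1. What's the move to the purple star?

turn right 144°, forward 3.2 m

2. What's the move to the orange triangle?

turn right 127°, forward 12.4 m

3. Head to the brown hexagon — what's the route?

turn right 62°, forward 4.0 m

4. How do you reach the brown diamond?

turn right 113°, forward 9.0 m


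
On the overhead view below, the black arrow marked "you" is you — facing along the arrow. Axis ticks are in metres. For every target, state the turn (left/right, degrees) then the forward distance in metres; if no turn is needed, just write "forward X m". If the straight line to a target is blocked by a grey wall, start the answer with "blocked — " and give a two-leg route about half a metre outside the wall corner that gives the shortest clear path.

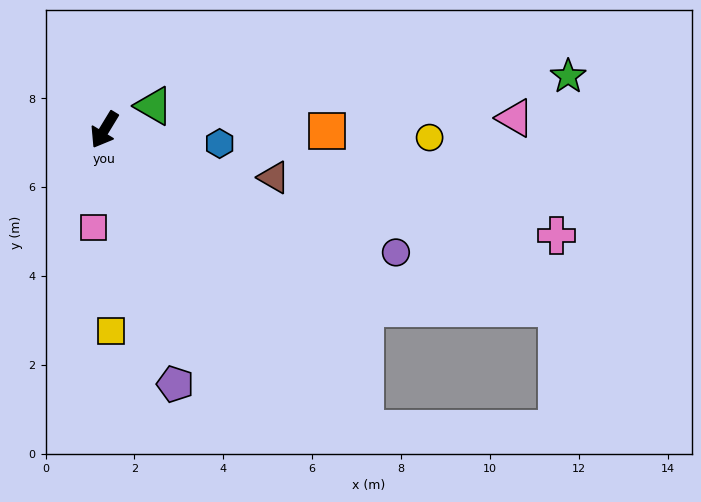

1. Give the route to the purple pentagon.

turn left 47°, forward 5.9 m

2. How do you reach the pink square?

turn left 25°, forward 2.2 m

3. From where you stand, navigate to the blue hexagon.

turn left 114°, forward 2.6 m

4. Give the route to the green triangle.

turn left 147°, forward 1.2 m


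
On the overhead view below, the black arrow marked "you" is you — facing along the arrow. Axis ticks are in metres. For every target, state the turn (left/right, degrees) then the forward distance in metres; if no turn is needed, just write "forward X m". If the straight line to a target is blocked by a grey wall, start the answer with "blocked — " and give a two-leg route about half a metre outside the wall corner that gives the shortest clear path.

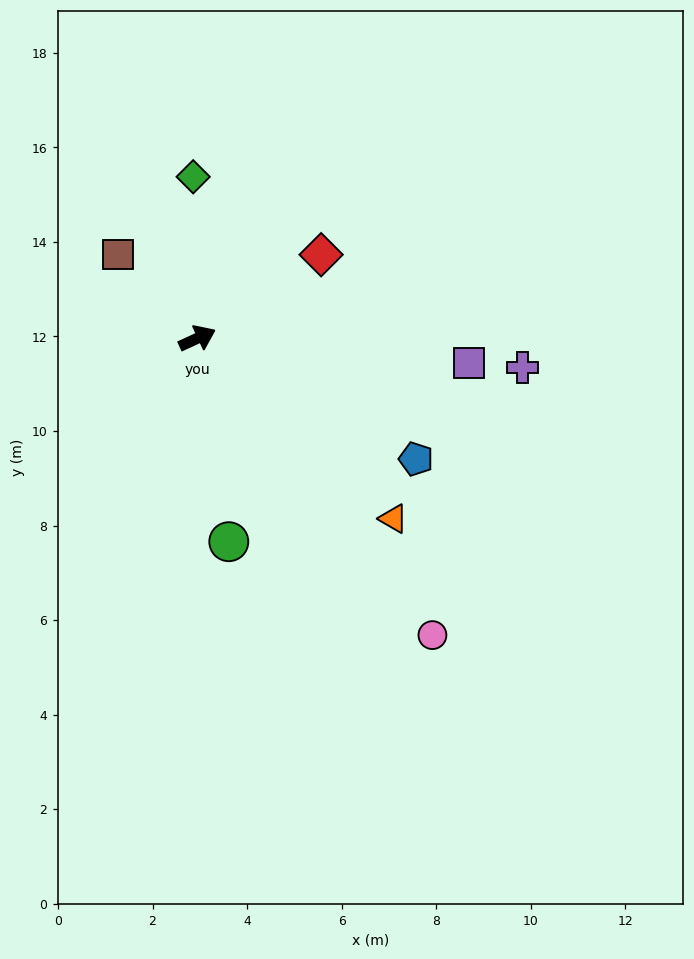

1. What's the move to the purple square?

turn right 30°, forward 5.8 m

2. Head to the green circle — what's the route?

turn right 106°, forward 4.4 m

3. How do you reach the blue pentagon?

turn right 54°, forward 5.3 m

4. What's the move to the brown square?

turn left 109°, forward 2.4 m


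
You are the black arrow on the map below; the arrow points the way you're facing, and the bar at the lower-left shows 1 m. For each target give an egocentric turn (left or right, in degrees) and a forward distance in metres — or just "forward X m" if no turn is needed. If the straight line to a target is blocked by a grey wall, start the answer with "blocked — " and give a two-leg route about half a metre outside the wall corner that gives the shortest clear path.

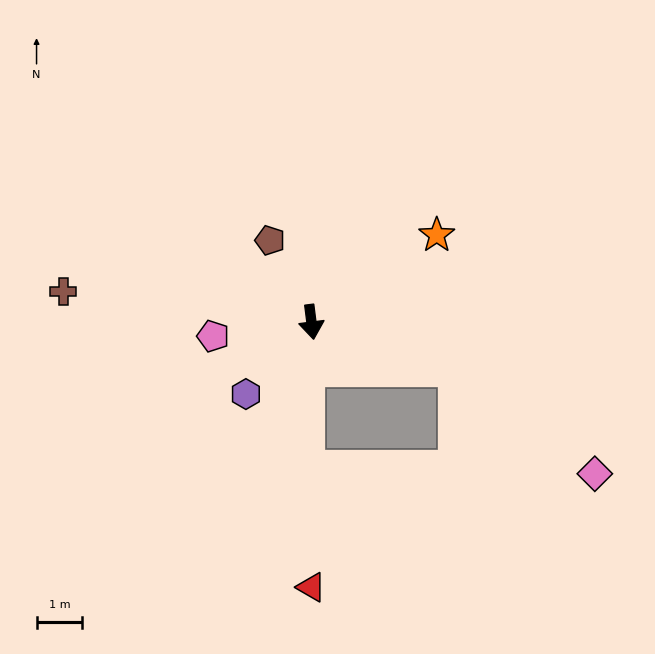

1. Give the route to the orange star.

turn left 118°, forward 3.3 m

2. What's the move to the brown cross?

turn right 104°, forward 5.5 m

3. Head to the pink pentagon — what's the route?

turn right 89°, forward 2.2 m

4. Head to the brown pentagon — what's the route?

turn right 160°, forward 2.0 m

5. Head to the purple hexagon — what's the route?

turn right 49°, forward 2.1 m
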